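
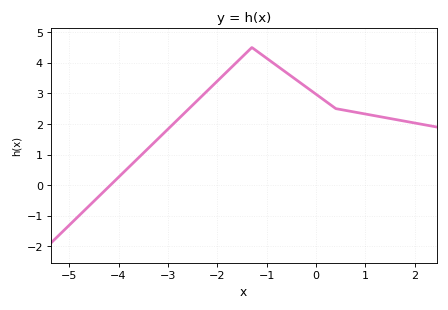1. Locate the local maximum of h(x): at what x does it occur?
-1.4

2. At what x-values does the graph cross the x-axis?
-4.2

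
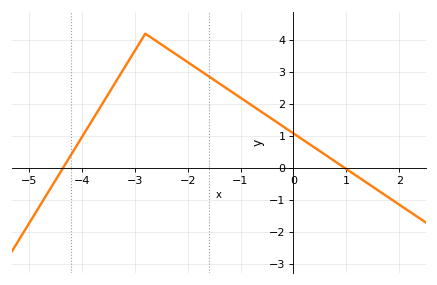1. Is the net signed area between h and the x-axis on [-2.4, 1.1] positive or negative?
positive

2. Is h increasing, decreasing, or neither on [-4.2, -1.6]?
neither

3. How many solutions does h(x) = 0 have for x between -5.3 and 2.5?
2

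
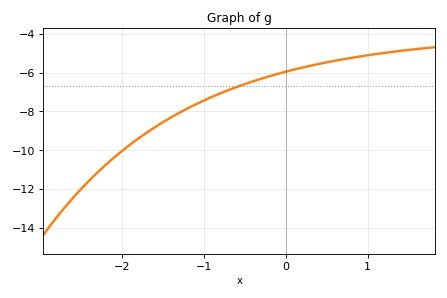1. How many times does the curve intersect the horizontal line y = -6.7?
1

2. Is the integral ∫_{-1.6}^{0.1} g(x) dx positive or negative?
negative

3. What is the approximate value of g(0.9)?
-5.17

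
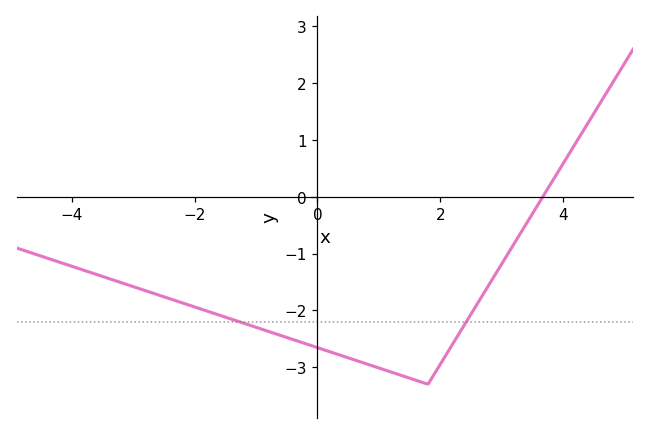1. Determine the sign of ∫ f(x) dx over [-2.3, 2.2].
negative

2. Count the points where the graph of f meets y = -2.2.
2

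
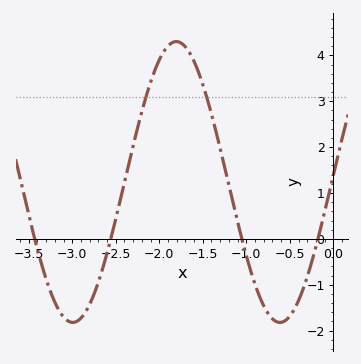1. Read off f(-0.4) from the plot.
-1.3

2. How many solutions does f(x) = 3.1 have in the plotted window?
2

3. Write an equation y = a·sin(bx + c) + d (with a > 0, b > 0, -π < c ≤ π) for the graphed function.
y = 3.06sin(2.6x + 0.05) + 1.24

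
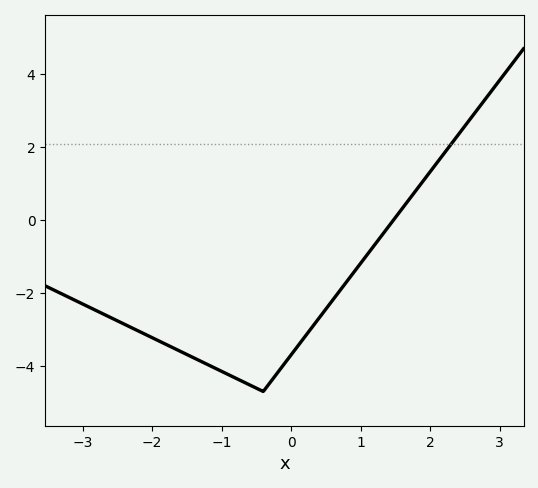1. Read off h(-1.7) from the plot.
-3.4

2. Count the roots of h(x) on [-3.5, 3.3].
1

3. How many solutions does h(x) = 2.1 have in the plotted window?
1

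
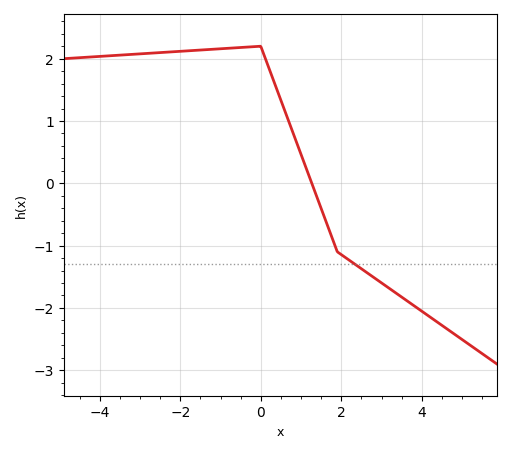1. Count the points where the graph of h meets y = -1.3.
1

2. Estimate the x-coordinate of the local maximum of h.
0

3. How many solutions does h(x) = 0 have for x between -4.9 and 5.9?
1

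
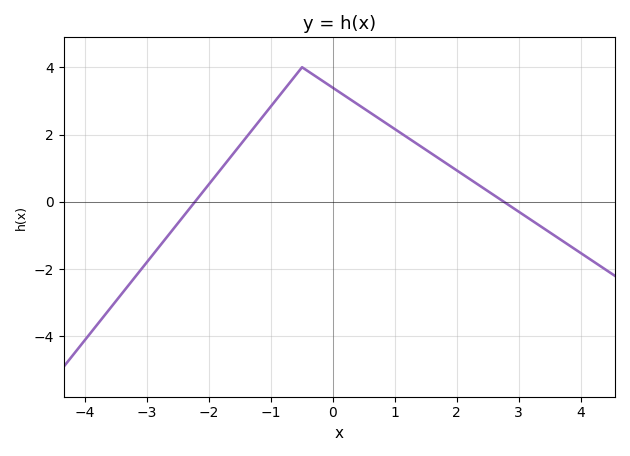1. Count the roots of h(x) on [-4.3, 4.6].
2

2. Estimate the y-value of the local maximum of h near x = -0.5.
4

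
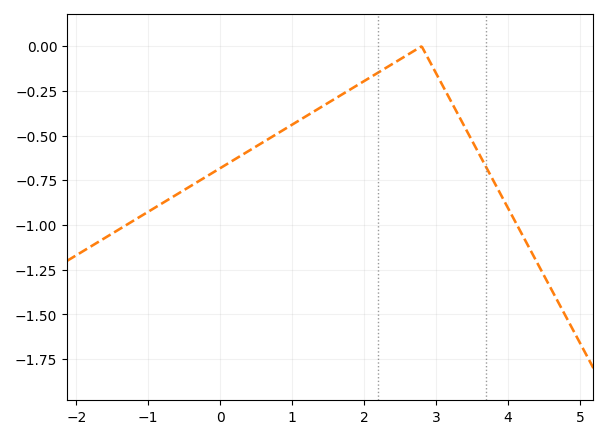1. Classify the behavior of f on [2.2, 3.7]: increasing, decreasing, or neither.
neither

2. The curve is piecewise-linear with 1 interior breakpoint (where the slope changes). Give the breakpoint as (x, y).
(2.8, 0)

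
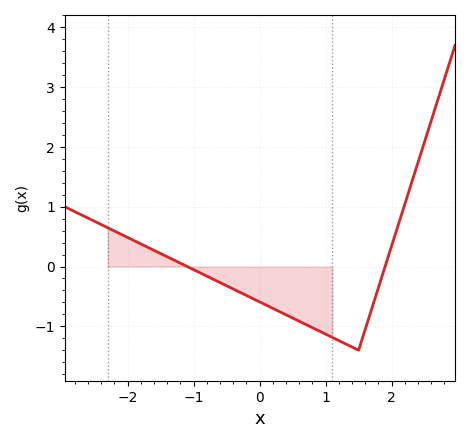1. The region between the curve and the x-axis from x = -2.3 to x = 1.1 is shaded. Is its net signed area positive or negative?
negative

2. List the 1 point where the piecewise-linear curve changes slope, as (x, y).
(1.5, -1.4)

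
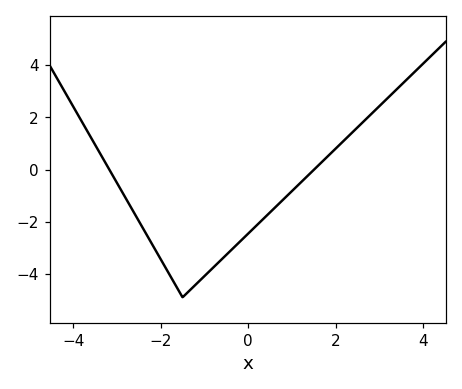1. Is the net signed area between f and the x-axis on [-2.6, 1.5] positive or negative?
negative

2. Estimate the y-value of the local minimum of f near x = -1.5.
-4.9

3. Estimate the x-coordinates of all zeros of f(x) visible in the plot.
-3.17, 1.51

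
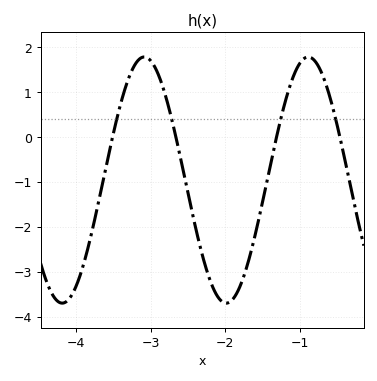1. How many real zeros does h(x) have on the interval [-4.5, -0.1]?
4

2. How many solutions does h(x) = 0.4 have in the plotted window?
4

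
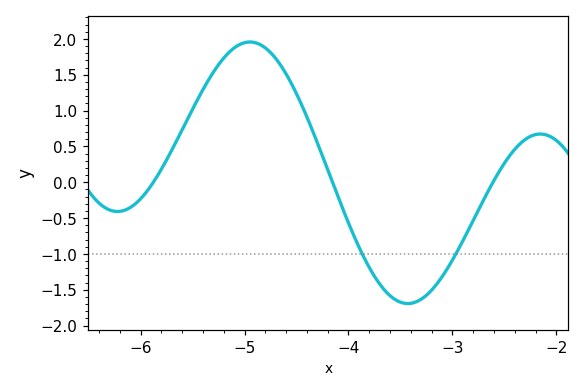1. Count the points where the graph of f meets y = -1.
2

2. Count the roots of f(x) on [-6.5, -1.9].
3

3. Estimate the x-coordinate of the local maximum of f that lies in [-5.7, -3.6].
-4.9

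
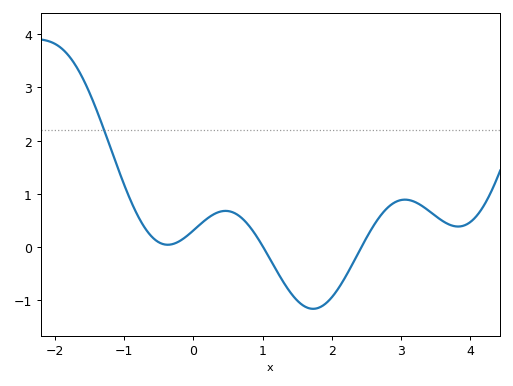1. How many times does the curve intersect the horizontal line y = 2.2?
1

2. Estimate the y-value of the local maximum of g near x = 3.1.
0.891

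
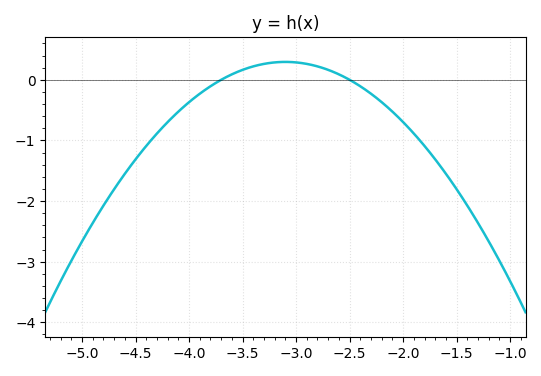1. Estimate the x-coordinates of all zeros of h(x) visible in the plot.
-3.7, -2.5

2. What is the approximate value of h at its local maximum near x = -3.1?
0.3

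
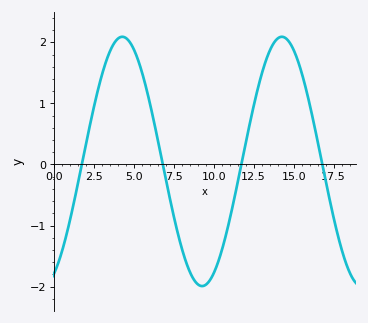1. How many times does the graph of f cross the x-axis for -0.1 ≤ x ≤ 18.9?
4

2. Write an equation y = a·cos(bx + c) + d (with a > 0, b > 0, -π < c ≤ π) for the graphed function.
y = 2.04cos(0.63x - 2.7) + 0.05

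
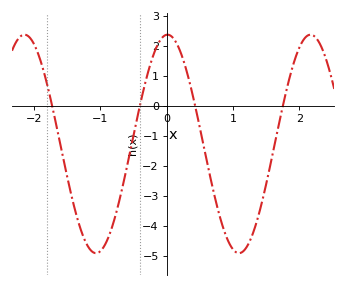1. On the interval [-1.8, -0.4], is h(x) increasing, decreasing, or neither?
neither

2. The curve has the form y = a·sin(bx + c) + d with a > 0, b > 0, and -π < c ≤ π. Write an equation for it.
y = 3.64sin(2.92x + 1.53) - 1.27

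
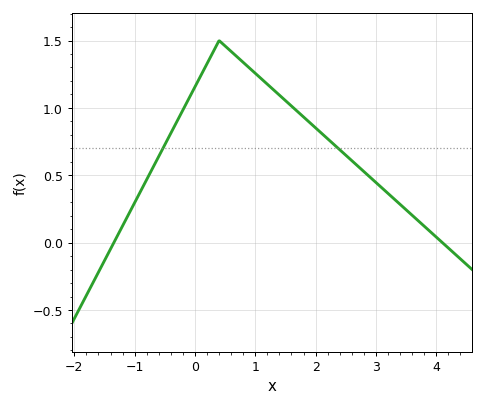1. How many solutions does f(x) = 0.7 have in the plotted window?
2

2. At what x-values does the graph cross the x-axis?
-1.34, 4.1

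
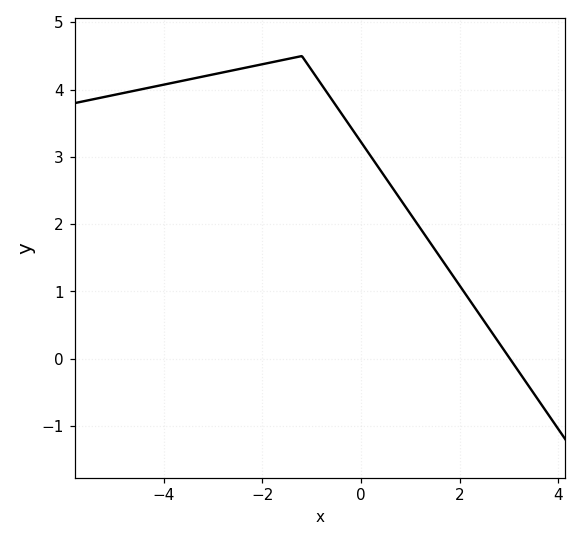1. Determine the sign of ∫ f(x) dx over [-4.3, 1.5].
positive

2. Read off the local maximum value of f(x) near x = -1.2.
4.5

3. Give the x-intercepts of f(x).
3.02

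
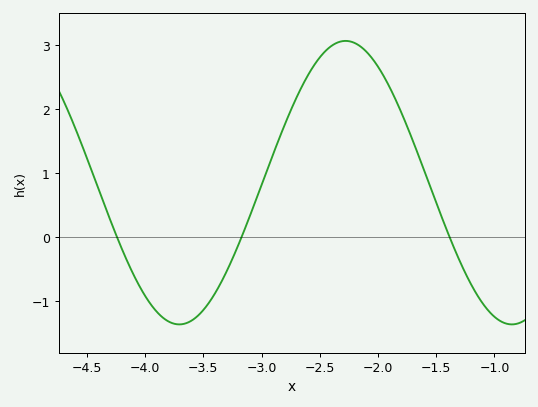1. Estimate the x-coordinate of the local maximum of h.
-2.28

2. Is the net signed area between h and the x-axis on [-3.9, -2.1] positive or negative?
positive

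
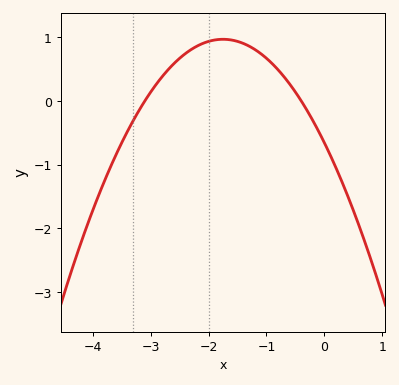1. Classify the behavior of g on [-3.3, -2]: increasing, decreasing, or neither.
increasing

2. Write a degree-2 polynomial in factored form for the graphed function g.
y = -0.53(x + 3.1)(x + 0.4)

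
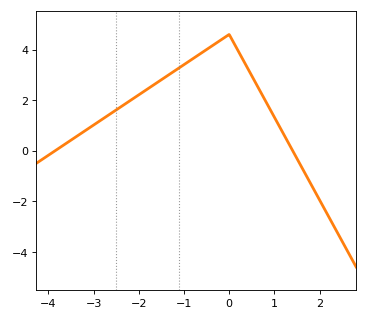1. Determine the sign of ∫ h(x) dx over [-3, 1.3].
positive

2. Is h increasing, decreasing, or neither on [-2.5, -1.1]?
increasing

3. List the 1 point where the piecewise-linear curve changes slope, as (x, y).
(0, 4.6)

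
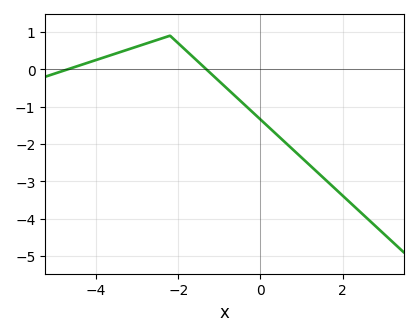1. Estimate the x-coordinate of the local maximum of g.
-2.2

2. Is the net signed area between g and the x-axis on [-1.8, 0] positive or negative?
negative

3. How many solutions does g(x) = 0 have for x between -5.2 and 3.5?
2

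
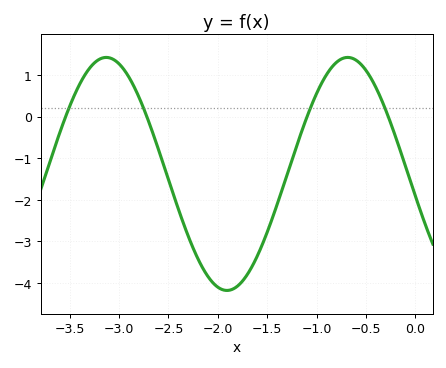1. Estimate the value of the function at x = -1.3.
-1.4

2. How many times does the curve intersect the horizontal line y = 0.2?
4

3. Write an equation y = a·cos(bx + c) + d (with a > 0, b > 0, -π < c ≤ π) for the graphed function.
y = 2.8cos(2.57x + 1.76) - 1.38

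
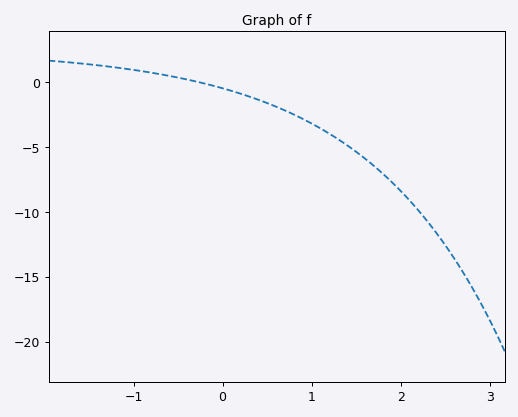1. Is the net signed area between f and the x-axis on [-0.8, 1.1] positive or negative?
negative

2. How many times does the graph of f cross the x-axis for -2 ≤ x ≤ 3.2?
1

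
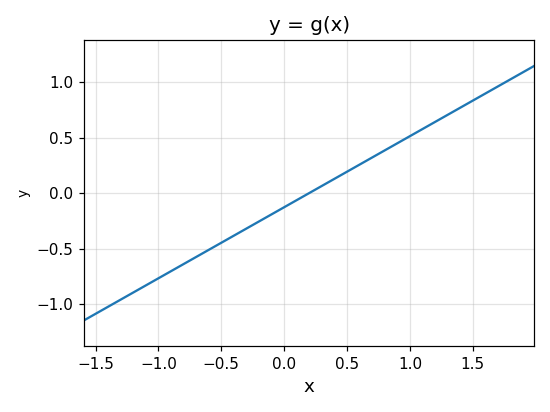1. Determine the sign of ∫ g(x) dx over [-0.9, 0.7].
negative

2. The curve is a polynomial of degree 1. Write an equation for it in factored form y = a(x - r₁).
y = 0.64(x - 0.2)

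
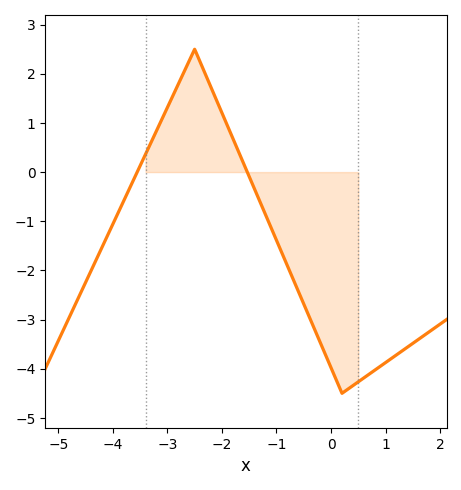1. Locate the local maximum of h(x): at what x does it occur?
-2.5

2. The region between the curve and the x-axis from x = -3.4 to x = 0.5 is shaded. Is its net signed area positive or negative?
negative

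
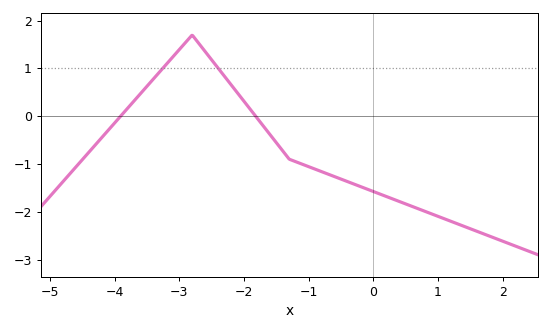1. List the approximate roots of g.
-3.91, -1.82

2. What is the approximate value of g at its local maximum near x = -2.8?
1.7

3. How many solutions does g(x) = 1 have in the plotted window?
2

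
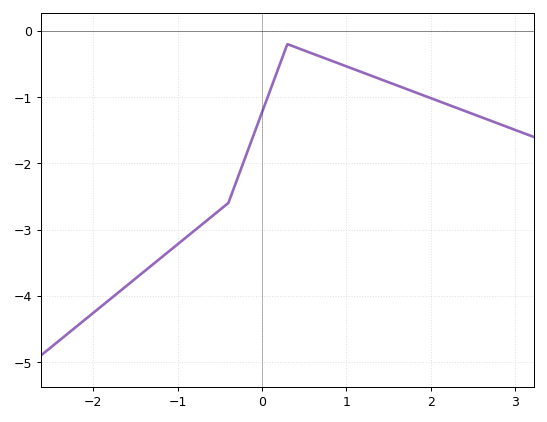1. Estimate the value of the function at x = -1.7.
-3.94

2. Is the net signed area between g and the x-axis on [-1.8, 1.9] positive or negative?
negative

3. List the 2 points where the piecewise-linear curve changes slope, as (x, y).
(-0.4, -2.6); (0.3, -0.2)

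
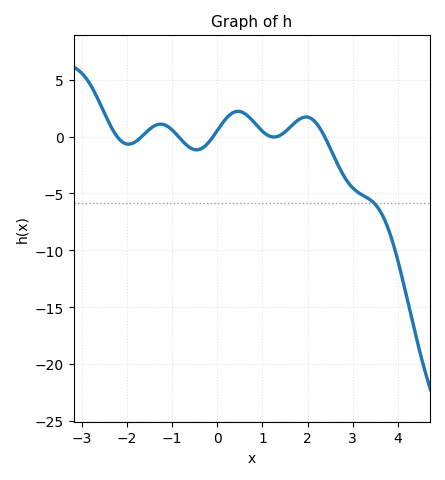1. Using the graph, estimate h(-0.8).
-0.5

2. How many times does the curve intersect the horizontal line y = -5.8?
1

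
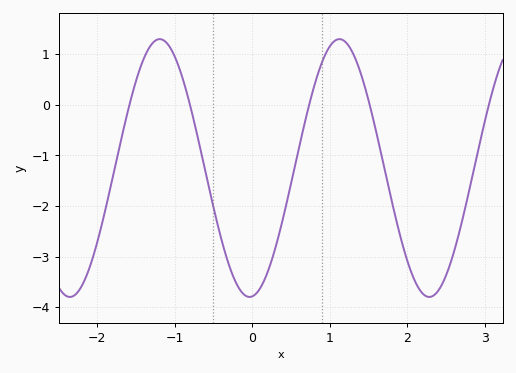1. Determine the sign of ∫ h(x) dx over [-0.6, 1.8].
negative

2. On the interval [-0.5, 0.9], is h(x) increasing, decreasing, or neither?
neither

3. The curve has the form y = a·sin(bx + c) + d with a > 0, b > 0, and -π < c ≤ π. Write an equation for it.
y = 2.55sin(2.7x - 1.5) - 1.25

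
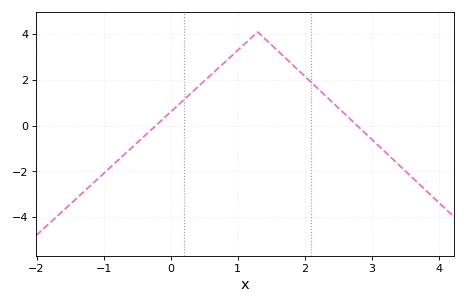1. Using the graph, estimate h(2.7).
0.2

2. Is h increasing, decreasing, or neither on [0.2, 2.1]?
neither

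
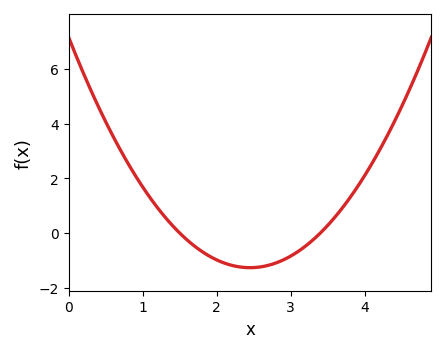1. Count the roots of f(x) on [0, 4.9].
2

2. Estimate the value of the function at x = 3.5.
0.28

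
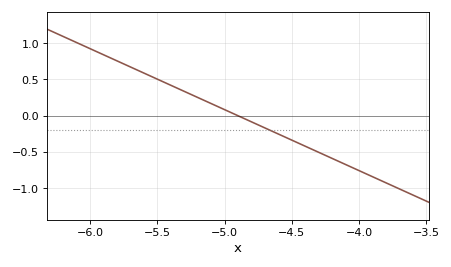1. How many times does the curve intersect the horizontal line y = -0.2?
1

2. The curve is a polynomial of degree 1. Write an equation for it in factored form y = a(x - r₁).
y = -0.84(x + 4.9)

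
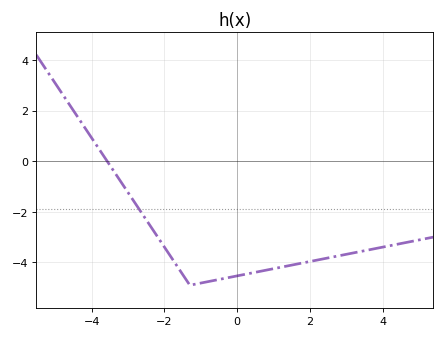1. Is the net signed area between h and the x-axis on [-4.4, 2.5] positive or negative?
negative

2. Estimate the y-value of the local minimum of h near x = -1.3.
-4.8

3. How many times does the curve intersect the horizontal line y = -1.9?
1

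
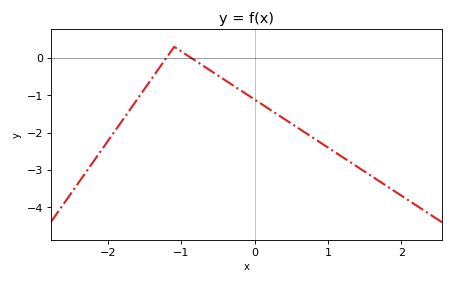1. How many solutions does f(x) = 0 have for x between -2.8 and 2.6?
2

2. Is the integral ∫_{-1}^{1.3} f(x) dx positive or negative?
negative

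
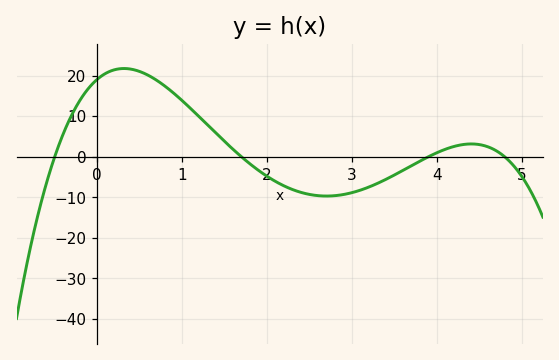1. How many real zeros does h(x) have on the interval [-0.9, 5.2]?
4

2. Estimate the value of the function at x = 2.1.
-6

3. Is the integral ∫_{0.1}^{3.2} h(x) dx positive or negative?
positive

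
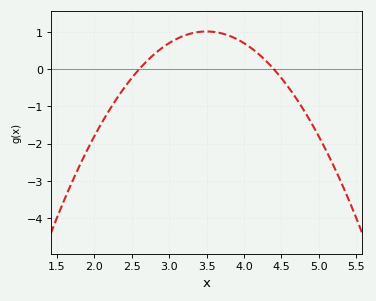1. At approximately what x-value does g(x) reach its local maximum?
3.5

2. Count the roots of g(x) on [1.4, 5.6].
2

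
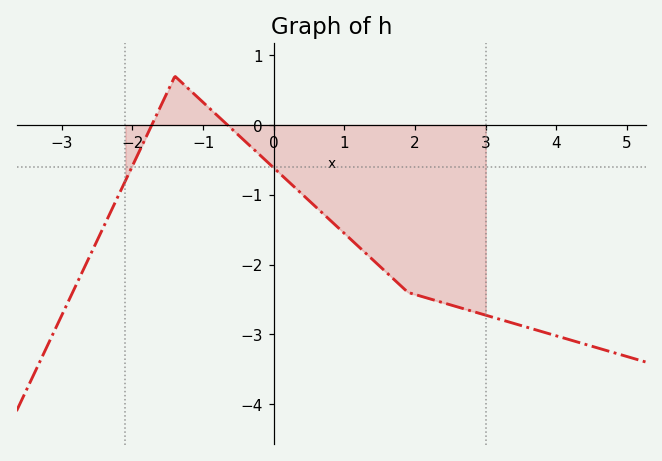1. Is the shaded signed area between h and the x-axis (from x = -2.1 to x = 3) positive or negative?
negative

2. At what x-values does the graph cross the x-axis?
-1.73, -0.655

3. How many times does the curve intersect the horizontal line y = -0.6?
2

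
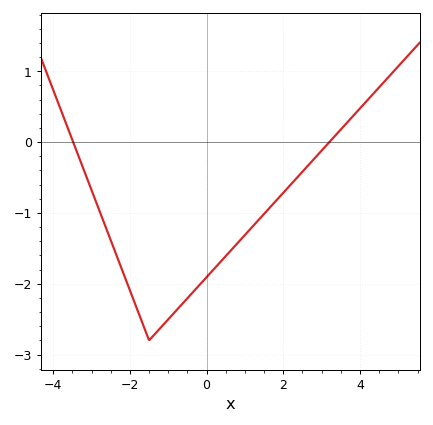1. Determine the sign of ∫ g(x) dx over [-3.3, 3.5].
negative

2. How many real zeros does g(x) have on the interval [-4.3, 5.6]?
2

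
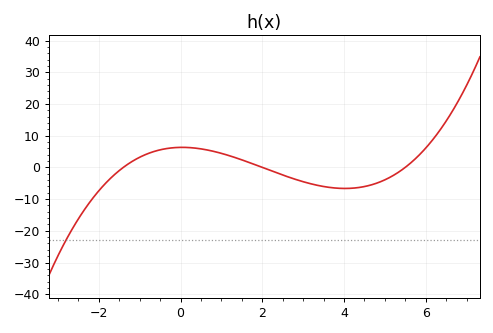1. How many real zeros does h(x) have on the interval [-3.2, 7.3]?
3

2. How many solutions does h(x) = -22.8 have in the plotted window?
1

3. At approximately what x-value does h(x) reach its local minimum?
4.02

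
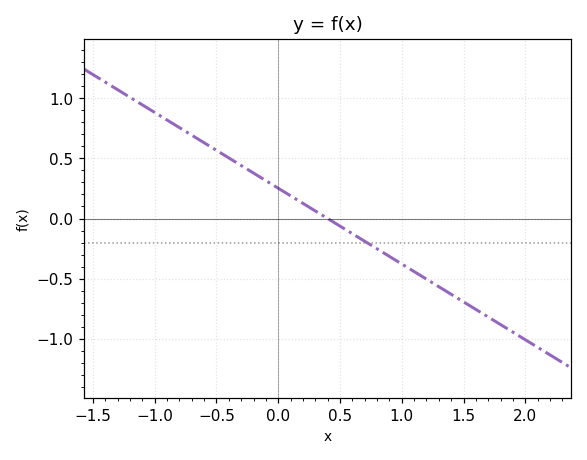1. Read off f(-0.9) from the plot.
0.819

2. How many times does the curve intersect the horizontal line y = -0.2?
1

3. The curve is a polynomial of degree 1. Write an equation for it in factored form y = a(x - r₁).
y = -0.63(x - 0.4)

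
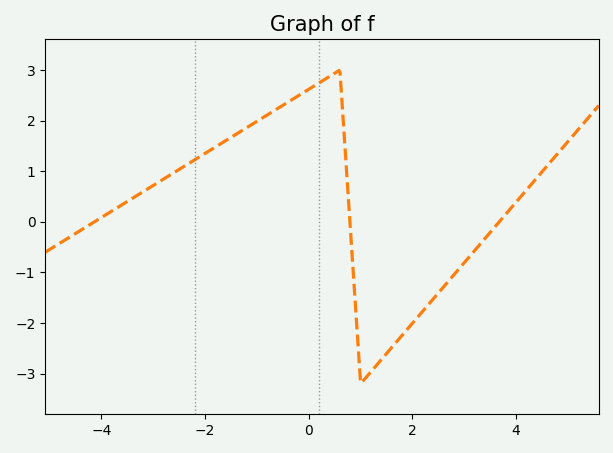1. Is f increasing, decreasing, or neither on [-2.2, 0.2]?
increasing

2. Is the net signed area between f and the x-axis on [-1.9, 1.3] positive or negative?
positive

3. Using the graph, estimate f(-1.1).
1.9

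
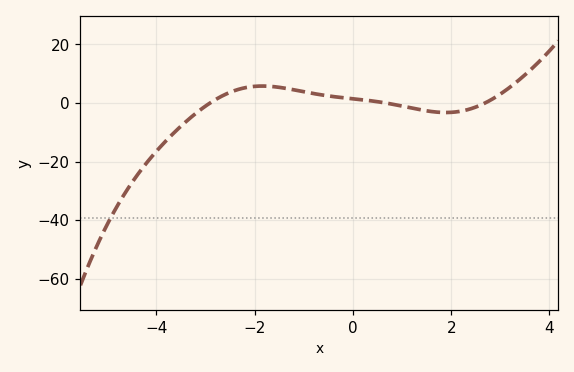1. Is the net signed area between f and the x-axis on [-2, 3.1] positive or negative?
positive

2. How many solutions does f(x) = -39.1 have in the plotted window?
1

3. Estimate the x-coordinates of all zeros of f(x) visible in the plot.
-2.91, 0.68, 2.68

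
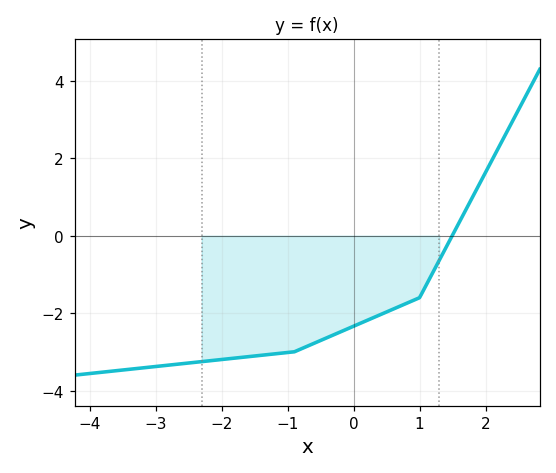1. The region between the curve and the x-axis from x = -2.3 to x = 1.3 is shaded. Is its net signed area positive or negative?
negative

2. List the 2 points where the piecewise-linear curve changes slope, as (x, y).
(-0.9, -3); (1, -1.6)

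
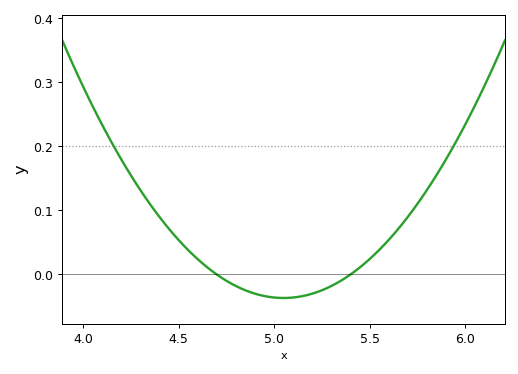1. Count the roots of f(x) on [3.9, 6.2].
2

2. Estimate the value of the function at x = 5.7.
0.09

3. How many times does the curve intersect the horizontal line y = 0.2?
2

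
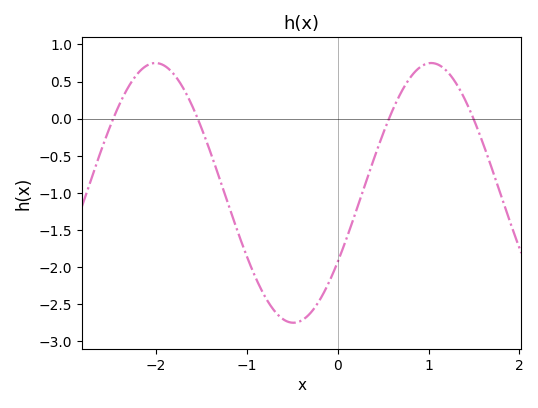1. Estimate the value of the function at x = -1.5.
-0.15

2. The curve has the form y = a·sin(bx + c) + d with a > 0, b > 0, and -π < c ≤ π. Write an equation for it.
y = 1.75sin(2.1x - 0.56) - 1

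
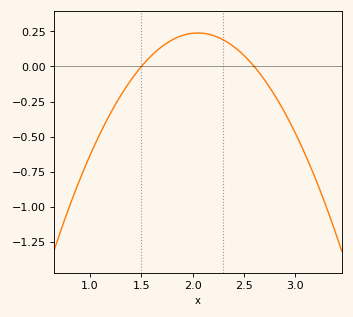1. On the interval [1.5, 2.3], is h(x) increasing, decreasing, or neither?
neither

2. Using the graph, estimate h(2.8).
-0.205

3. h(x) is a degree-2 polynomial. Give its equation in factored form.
y = -0.79(x - 1.5)(x - 2.6)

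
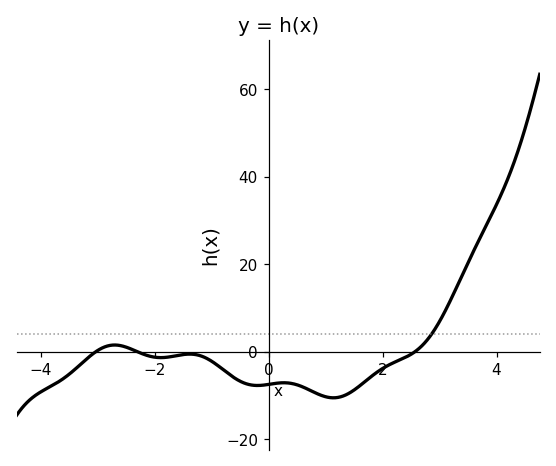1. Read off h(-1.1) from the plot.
-2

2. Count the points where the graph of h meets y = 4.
1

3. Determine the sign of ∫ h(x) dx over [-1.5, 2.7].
negative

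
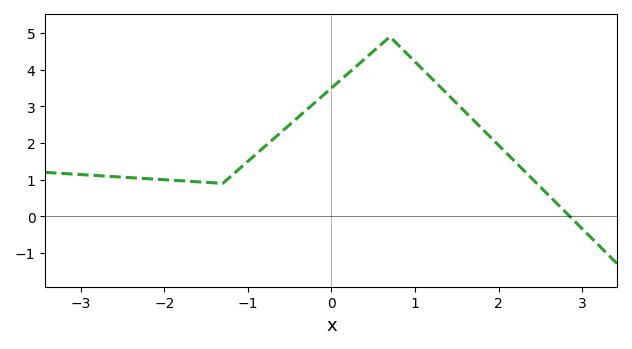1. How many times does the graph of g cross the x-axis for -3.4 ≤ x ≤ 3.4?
1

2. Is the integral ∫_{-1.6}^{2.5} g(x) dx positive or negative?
positive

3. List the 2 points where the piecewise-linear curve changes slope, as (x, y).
(-1.3, 0.9); (0.7, 4.9)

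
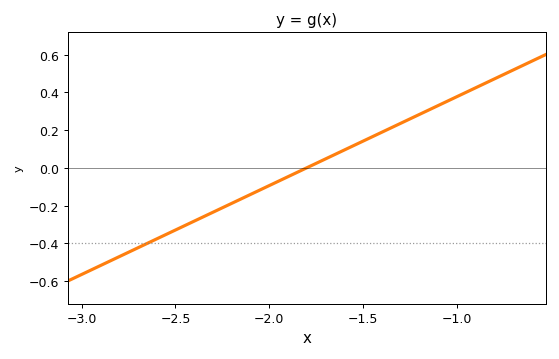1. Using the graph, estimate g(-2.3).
-0.24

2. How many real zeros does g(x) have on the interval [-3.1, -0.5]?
1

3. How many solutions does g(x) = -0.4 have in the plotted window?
1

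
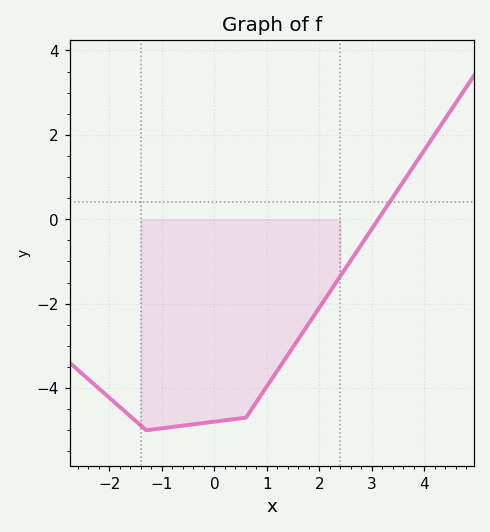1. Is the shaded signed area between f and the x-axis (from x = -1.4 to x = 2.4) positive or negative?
negative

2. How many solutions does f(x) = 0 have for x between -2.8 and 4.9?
1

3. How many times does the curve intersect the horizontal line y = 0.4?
1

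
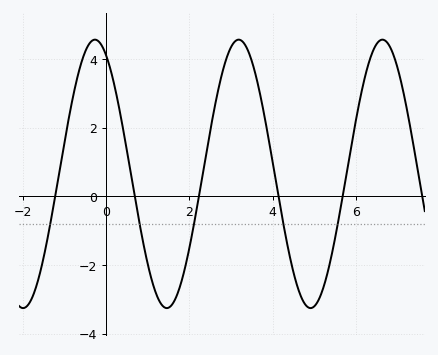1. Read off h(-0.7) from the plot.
3.4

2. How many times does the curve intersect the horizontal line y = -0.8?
5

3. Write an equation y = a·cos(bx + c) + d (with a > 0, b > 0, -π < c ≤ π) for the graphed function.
y = 3.91cos(1.82x + 0.482) + 0.65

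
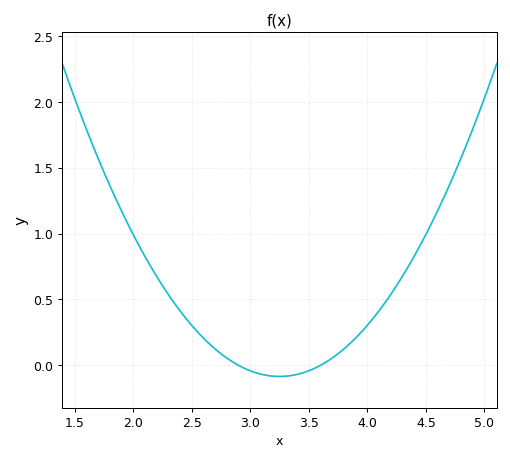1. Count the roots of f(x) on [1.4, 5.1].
2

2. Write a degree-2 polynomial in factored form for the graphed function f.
y = 0.69(x - 2.9)(x - 3.6)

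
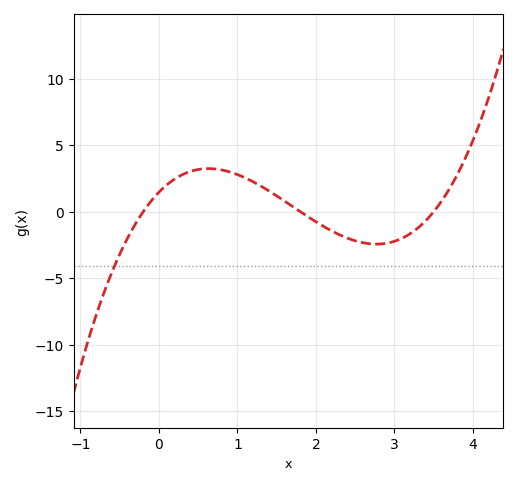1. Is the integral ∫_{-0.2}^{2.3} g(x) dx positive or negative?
positive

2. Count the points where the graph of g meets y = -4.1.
1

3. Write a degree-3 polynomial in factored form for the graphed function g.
y = 1.16(x + 0.2)(x - 1.8)(x - 3.5)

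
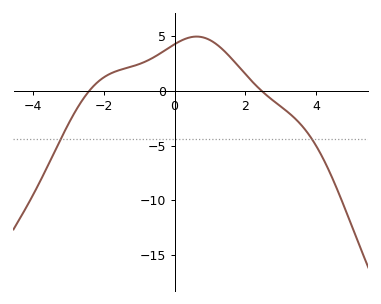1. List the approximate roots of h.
-2.42, 2.46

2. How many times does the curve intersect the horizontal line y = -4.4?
2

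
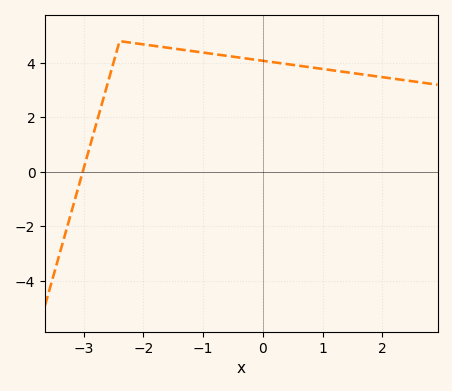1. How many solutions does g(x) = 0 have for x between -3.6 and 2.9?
1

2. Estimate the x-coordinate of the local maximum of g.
-2.4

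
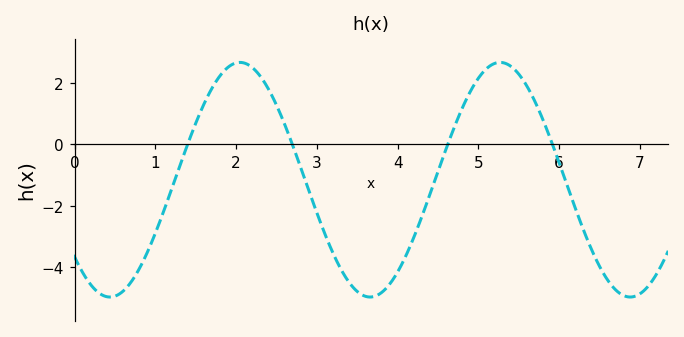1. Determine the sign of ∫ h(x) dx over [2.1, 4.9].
negative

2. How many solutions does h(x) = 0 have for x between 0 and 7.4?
4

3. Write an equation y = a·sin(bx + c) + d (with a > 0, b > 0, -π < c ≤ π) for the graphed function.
y = 3.82sin(1.95x - 2.42) - 1.15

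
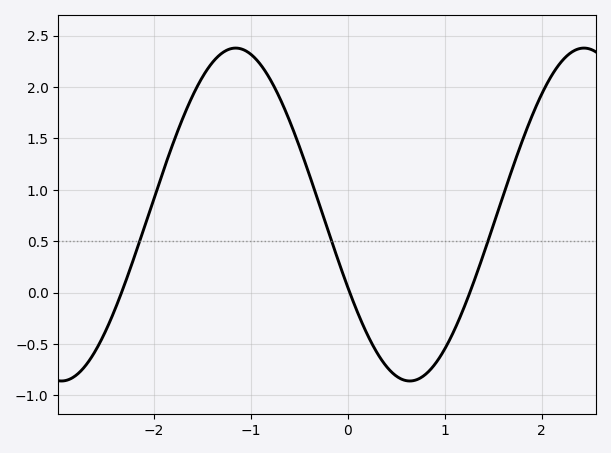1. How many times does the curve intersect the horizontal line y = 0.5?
3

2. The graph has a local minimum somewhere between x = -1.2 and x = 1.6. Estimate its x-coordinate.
0.639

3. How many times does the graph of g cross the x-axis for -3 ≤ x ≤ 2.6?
3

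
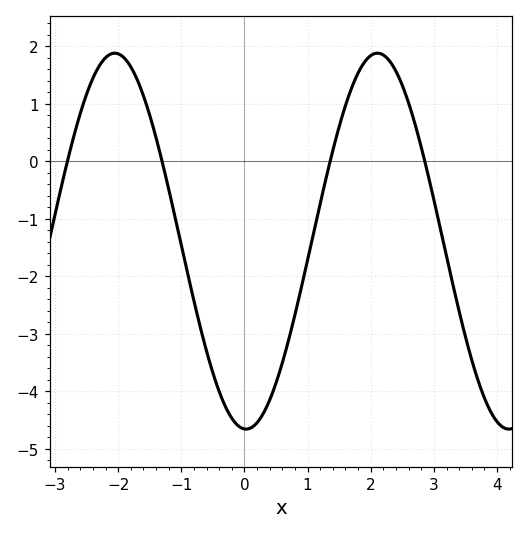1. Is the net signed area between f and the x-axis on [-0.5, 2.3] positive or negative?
negative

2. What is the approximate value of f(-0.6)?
-3.3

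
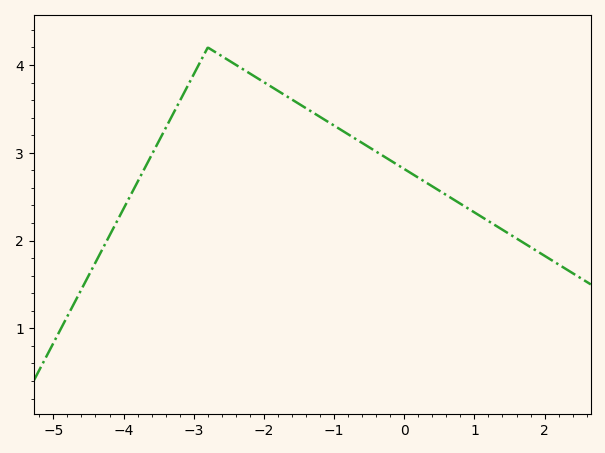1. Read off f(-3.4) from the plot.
3.3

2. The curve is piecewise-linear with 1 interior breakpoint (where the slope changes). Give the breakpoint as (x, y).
(-2.8, 4.2)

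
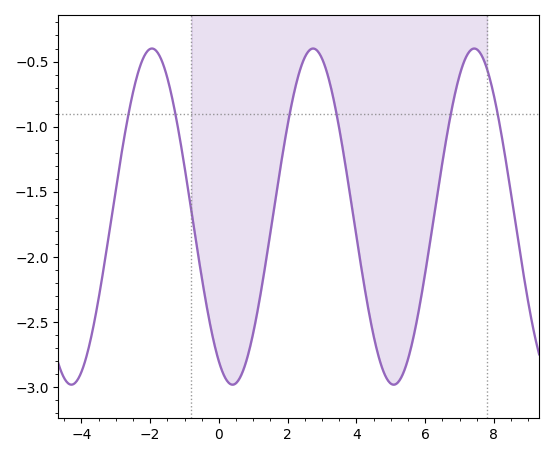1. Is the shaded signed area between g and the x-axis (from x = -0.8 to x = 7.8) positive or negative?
negative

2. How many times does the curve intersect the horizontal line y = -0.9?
6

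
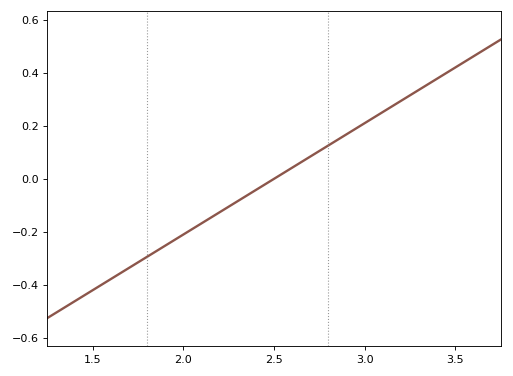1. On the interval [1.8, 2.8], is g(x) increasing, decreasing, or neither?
increasing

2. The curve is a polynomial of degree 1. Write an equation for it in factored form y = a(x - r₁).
y = 0.42(x - 2.5)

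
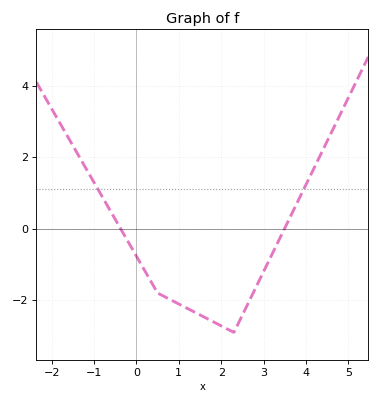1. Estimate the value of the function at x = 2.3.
-2.8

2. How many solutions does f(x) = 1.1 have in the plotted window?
2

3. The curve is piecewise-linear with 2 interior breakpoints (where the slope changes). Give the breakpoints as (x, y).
(0.5, -1.8); (2.3, -2.9)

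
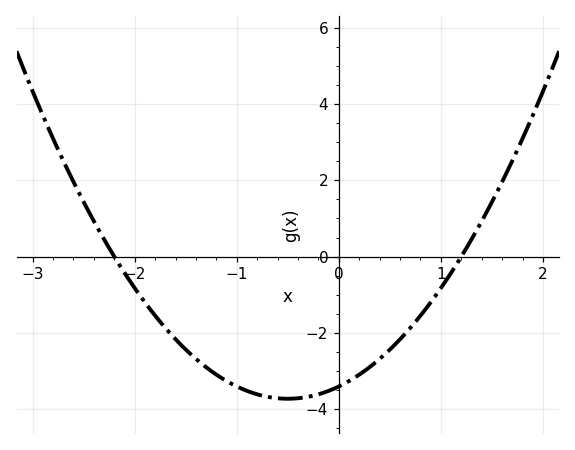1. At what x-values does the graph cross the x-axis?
-2.2, 1.2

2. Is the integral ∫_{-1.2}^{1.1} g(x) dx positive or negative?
negative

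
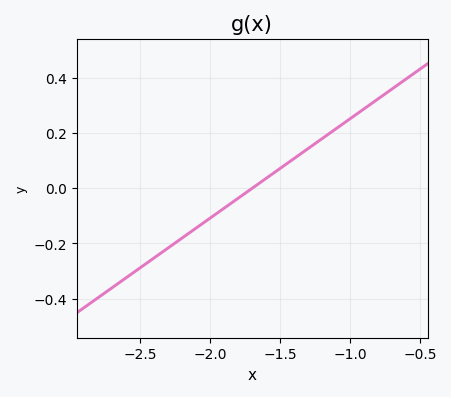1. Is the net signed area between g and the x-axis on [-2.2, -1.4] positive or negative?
negative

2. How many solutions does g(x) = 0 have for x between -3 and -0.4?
1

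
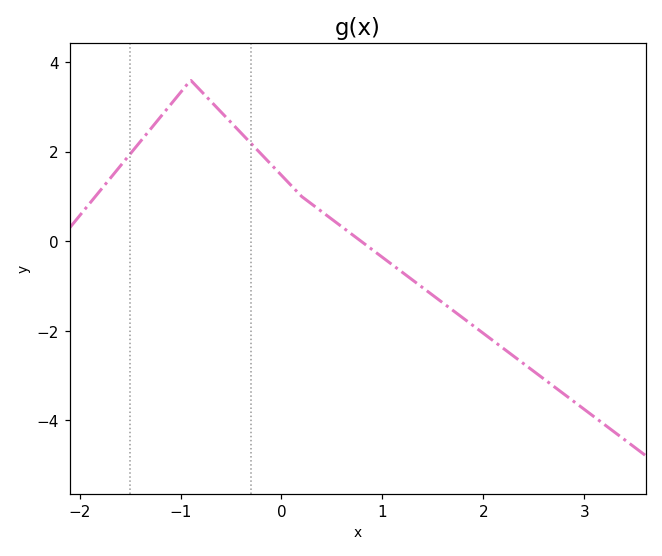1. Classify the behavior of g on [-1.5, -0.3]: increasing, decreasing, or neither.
neither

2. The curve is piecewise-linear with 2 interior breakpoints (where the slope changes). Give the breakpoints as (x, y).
(-0.9, 3.6); (0.2, 1)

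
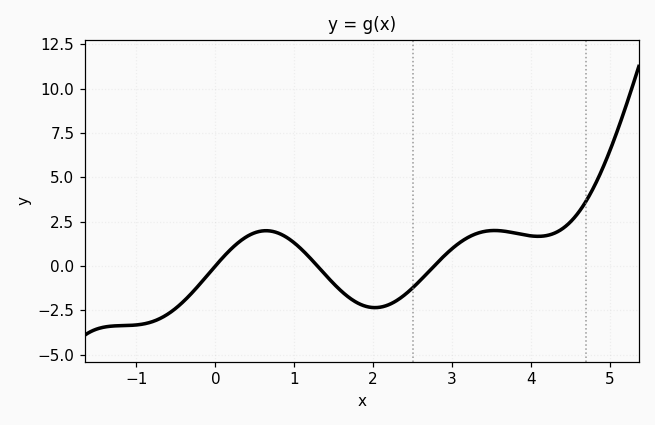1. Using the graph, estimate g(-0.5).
-2.4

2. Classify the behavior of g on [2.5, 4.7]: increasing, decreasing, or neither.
neither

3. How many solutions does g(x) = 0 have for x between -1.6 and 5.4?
3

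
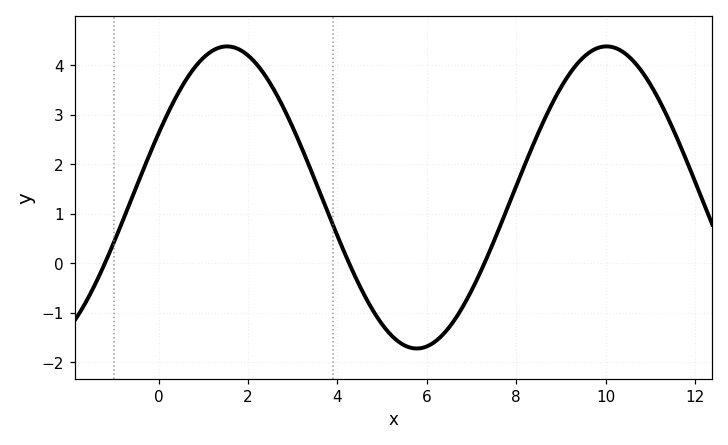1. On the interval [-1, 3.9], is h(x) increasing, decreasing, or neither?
neither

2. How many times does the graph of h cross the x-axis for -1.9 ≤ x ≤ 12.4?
3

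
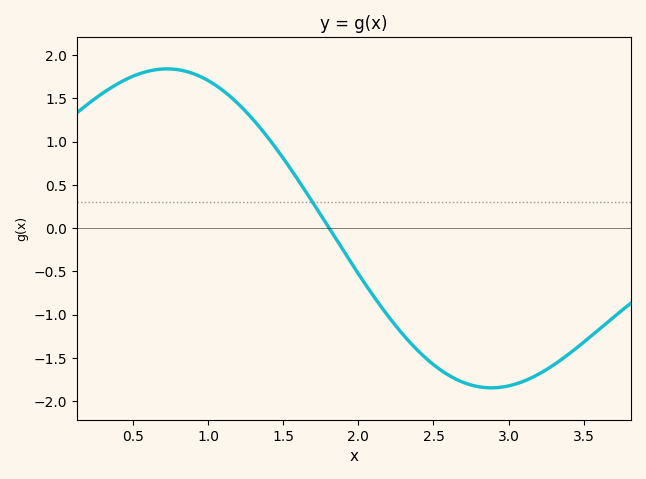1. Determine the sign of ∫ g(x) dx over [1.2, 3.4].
negative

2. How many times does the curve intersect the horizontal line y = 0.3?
1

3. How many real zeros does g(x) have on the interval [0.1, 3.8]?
1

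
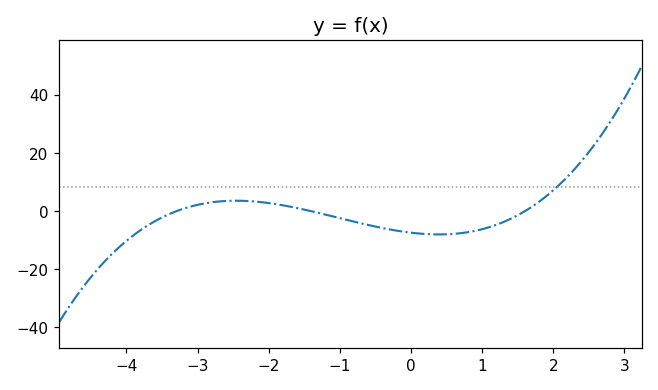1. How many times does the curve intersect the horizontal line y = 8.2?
1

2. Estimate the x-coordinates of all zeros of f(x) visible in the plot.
-3.3, -1.4, 1.6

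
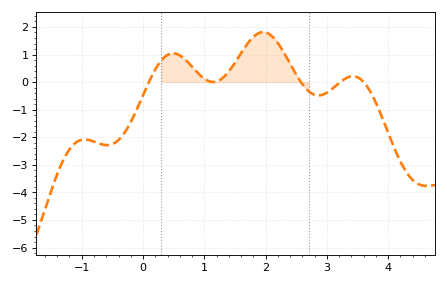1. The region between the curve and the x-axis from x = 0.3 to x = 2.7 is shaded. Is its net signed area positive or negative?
positive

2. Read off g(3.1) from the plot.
-0.2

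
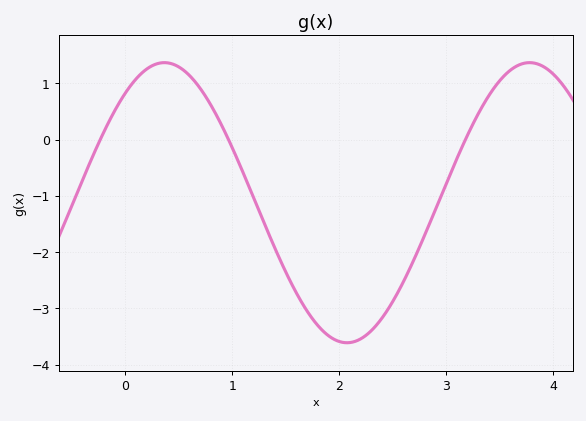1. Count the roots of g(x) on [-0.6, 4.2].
3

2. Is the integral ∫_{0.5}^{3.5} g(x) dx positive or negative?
negative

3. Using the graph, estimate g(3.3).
0.466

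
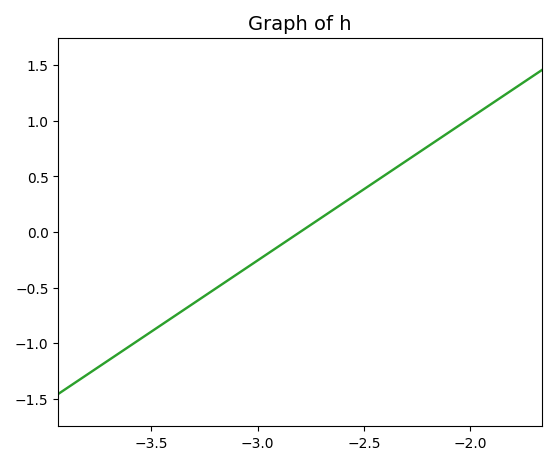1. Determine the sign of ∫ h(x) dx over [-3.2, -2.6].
negative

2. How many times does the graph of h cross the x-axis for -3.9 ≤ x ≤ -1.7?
1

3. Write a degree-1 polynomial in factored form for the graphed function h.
y = 1.28(x + 2.8)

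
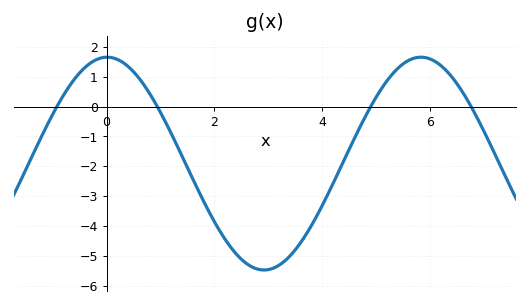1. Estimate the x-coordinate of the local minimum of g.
2.92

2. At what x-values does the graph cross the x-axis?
-0.922, 0.941, 4.9, 6.76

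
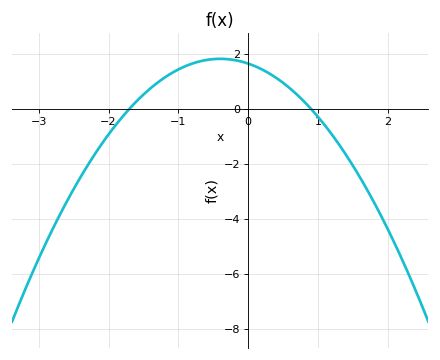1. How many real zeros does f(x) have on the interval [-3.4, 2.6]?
2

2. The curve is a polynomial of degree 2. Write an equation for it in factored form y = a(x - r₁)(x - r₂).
y = -1.07(x + 1.7)(x - 0.9)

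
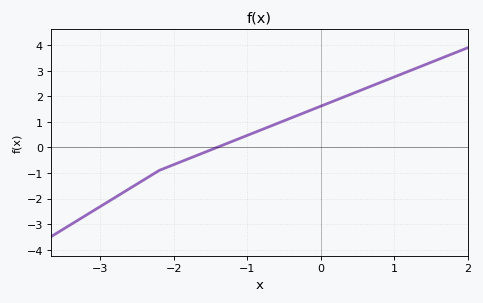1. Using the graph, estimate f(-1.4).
0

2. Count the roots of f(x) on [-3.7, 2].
1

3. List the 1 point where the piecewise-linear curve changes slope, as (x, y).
(-2.2, -0.9)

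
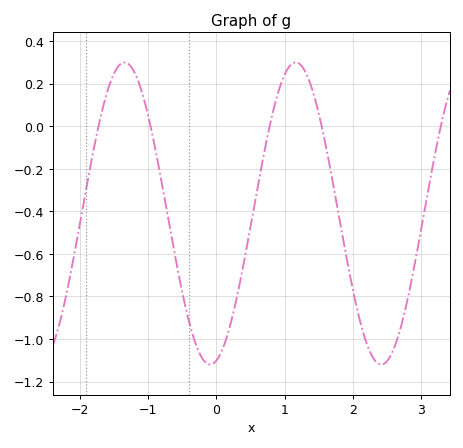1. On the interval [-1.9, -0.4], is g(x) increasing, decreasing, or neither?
neither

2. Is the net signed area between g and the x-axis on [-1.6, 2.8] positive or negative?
negative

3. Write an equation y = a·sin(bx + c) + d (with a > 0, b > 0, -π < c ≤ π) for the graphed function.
y = 0.71sin(2.5x - 1.3) - 0.41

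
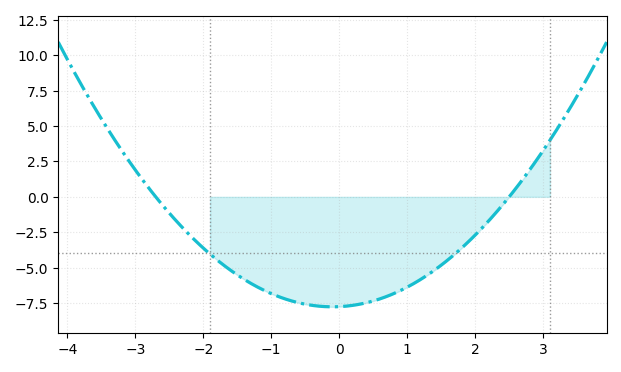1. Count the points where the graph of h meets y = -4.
2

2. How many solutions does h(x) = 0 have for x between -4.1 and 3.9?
2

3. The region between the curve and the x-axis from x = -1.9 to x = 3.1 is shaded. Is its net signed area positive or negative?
negative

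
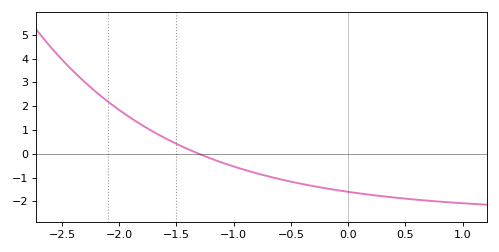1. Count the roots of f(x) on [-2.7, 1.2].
1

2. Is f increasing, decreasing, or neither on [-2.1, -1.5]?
decreasing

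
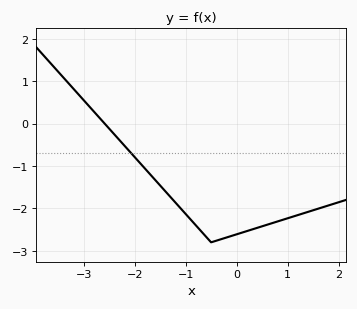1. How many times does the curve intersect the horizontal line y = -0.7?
1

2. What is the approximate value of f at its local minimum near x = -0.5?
-2.8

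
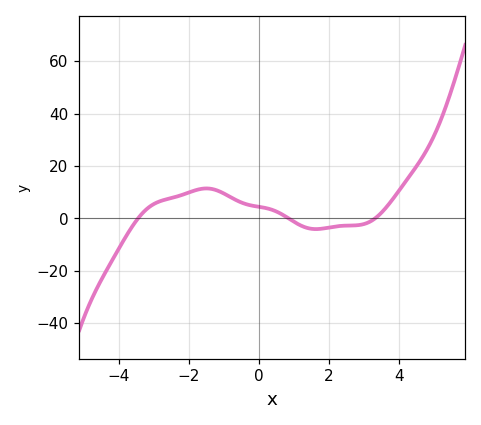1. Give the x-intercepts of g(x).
-3.45, 0.852, 3.32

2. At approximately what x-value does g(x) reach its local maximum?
-1.5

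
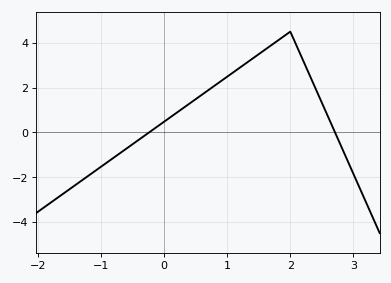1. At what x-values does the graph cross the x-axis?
-0.235, 2.71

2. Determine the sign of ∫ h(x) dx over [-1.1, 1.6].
positive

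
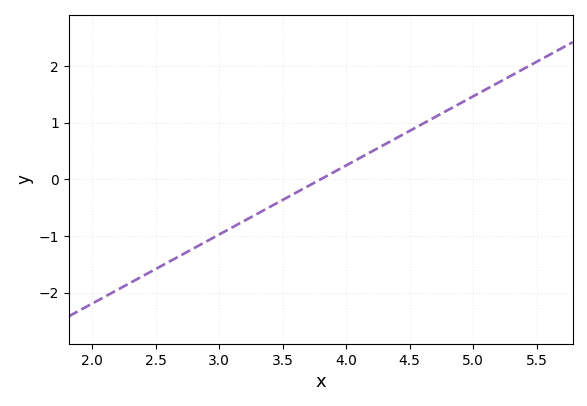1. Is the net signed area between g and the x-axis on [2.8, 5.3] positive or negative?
positive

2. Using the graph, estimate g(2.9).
-1.1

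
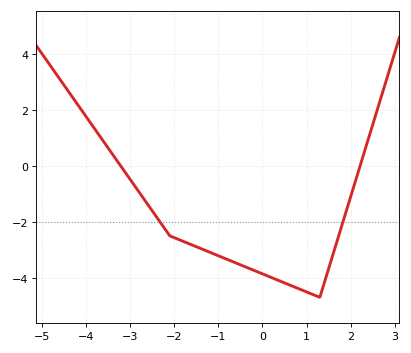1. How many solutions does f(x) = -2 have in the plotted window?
2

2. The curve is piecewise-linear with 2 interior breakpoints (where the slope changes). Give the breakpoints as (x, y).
(-2.1, -2.5); (1.3, -4.7)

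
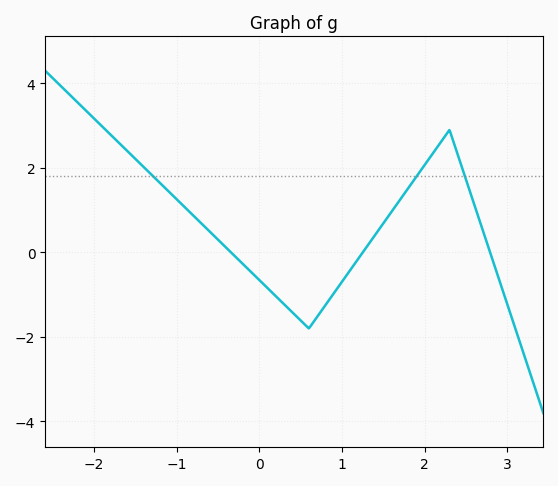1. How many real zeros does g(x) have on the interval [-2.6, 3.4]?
3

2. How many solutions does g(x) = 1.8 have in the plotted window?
3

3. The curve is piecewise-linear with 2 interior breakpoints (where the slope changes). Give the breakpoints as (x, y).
(0.6, -1.8); (2.3, 2.9)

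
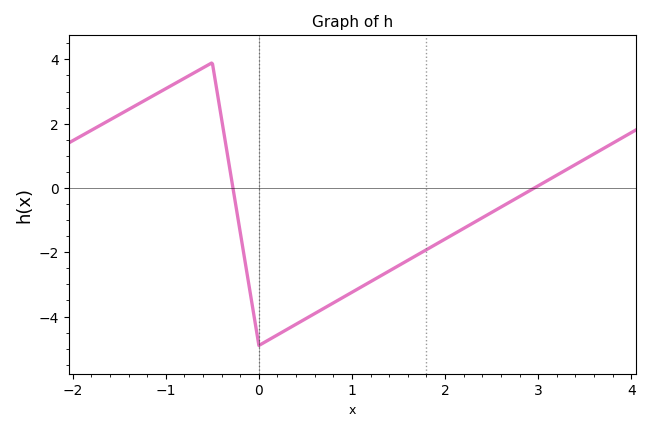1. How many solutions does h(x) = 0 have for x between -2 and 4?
2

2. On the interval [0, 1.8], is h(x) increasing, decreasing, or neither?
increasing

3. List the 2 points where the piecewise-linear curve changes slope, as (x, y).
(-0.5, 3.9); (0, -4.9)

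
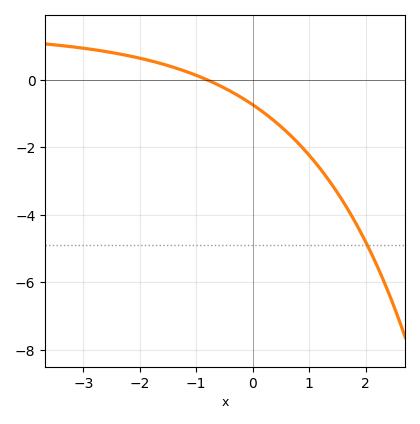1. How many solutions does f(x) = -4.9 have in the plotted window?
1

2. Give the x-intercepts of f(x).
-0.809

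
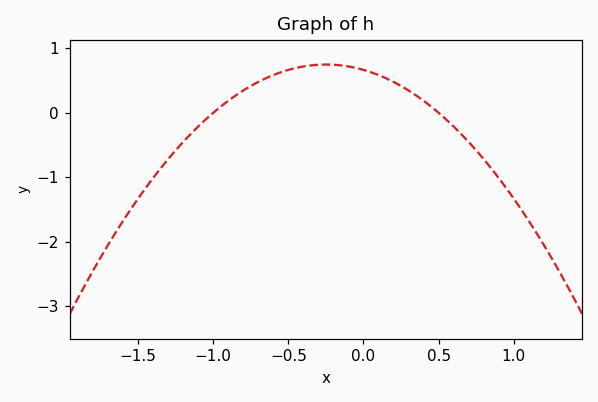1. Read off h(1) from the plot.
-1.3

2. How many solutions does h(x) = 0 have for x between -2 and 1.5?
2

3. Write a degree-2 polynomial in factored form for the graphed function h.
y = -1.33(x + 1)(x - 0.5)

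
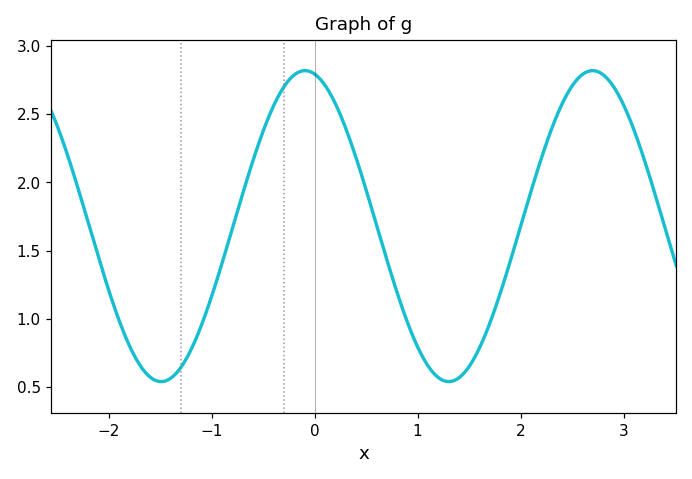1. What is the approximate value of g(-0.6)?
2.16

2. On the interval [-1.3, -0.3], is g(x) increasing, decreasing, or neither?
increasing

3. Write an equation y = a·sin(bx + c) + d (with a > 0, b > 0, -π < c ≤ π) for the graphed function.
y = 1.14sin(2.25x + 1.78) + 1.68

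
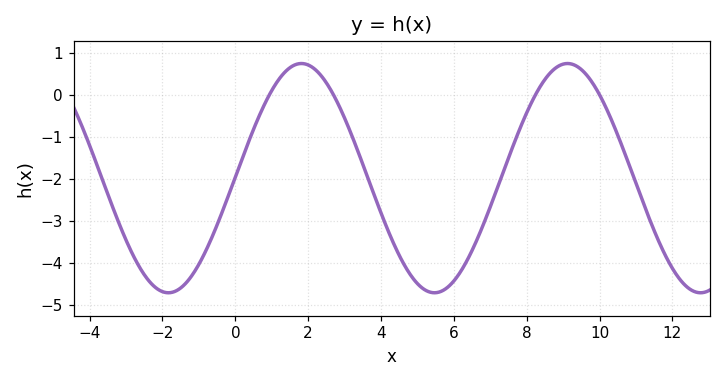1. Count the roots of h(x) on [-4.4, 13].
4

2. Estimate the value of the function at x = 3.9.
-2.6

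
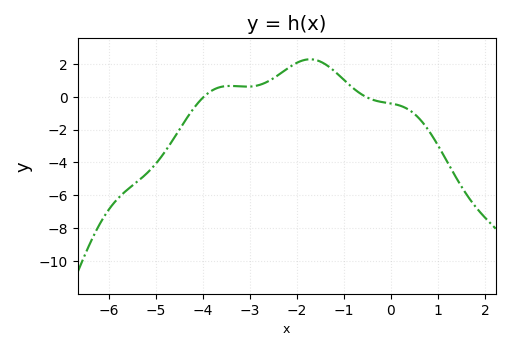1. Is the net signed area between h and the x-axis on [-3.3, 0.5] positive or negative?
positive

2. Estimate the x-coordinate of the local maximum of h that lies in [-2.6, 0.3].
-1.72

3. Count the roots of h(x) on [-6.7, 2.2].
2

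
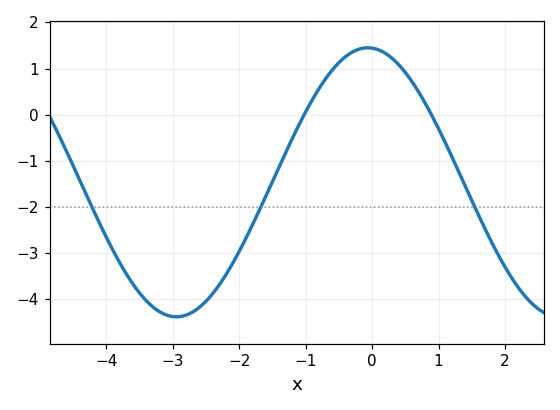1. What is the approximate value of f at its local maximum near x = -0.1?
1.4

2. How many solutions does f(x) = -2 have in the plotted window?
3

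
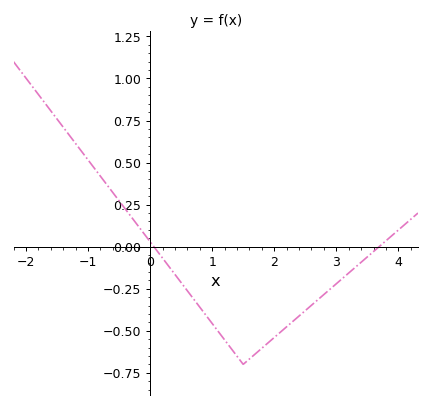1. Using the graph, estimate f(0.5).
-0.2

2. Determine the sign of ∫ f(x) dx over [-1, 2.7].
negative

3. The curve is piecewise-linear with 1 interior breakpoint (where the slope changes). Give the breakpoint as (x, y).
(1.5, -0.7)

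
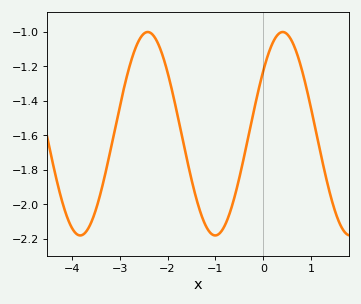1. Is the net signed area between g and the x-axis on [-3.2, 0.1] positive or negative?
negative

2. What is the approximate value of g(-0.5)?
-1.84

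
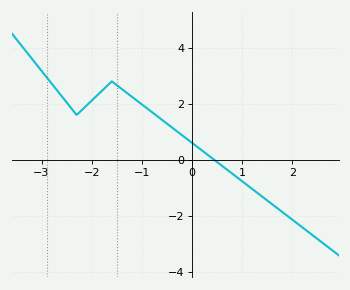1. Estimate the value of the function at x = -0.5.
1.2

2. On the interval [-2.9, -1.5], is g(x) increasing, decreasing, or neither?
neither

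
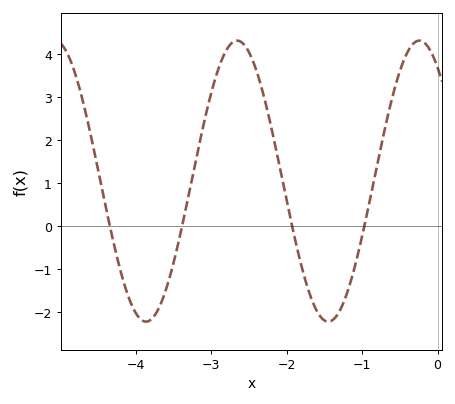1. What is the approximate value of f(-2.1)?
1.4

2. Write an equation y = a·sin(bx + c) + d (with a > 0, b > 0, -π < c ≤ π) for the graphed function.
y = 3.26sin(2.6x + 2.2) + 1.04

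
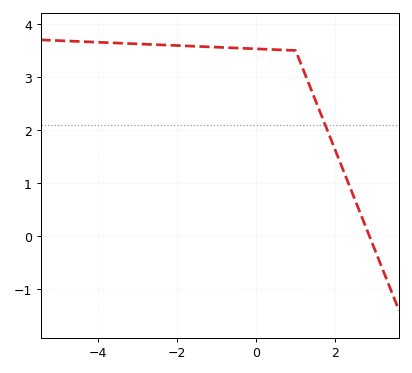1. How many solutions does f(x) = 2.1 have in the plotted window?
1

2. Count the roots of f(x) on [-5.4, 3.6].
1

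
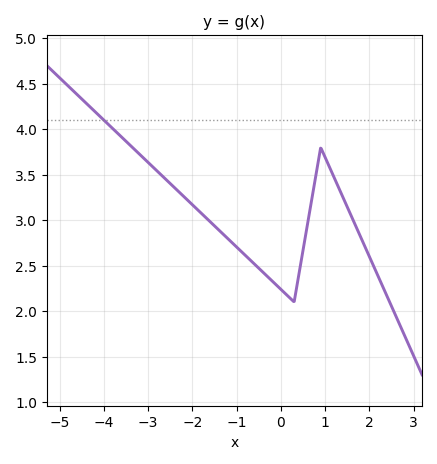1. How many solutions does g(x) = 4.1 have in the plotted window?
1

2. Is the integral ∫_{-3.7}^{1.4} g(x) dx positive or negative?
positive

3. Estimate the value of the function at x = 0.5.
2.67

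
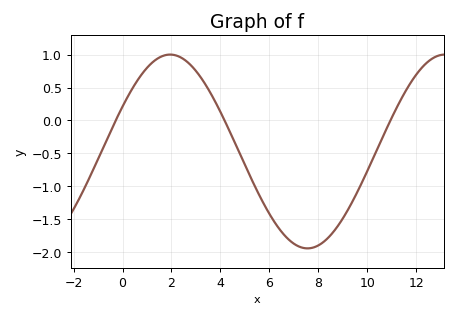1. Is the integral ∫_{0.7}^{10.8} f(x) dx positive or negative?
negative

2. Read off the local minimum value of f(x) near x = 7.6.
-1.94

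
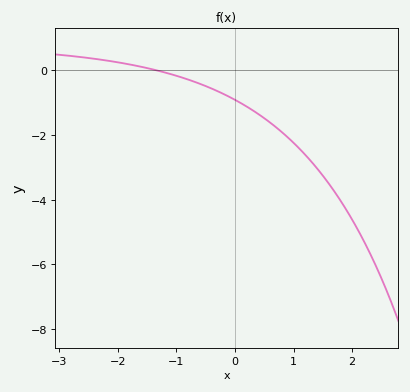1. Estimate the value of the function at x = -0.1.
-0.815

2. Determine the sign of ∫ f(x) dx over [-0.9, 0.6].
negative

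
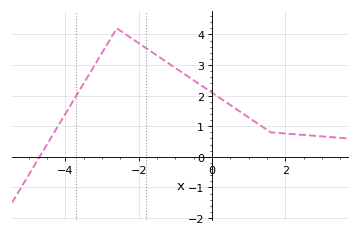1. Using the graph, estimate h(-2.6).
4.2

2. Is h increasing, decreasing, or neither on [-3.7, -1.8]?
neither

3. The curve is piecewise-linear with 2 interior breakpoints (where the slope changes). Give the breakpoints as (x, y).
(-2.6, 4.2); (1.6, 0.8)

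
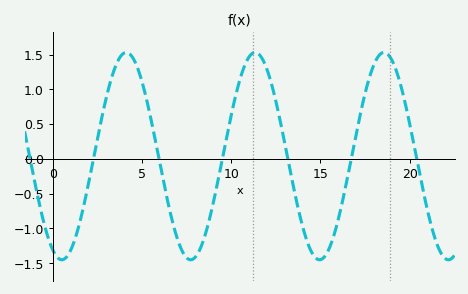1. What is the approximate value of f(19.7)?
0.856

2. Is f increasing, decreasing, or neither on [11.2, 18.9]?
neither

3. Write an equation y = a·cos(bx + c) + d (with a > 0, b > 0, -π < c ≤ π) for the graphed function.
y = 1.49cos(0.87x + 2.7) + 0.04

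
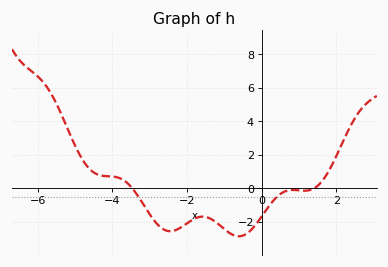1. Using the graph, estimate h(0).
-1.6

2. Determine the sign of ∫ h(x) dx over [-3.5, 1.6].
negative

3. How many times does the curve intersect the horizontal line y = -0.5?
2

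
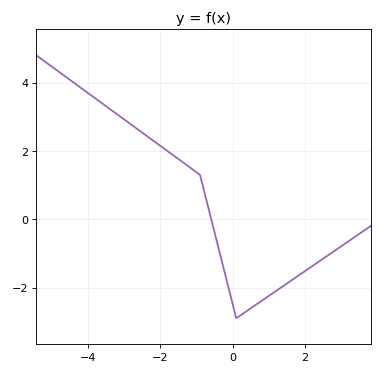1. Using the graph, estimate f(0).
-2.48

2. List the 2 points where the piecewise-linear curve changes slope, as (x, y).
(-0.9, 1.3); (0.1, -2.9)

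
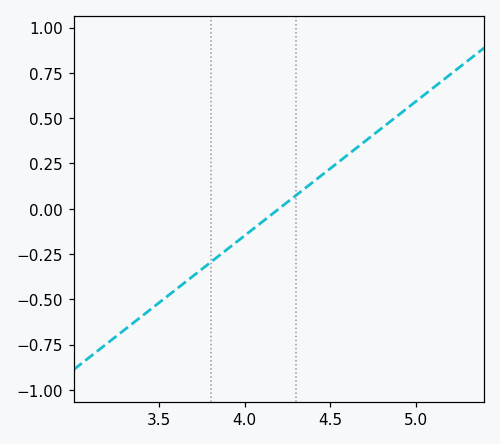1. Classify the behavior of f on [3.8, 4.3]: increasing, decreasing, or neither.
increasing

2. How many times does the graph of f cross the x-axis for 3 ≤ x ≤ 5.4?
1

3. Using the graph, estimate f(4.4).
0.15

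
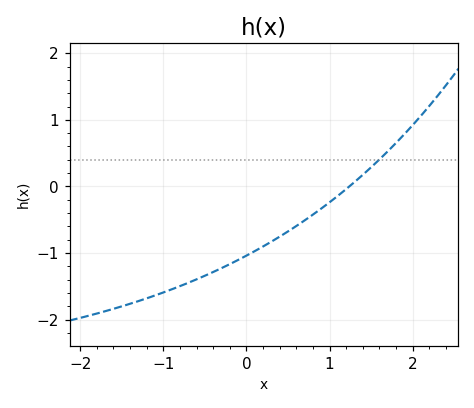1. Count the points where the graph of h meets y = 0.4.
1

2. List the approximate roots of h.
1.24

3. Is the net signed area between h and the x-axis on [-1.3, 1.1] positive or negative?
negative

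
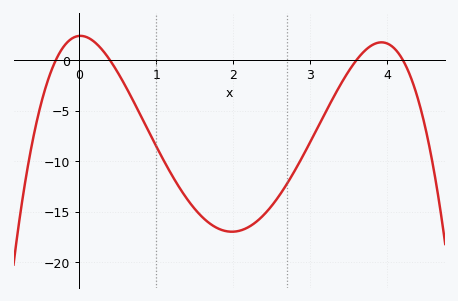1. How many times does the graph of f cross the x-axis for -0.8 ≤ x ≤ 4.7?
4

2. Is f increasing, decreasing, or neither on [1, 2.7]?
neither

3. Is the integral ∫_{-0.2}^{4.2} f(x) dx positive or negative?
negative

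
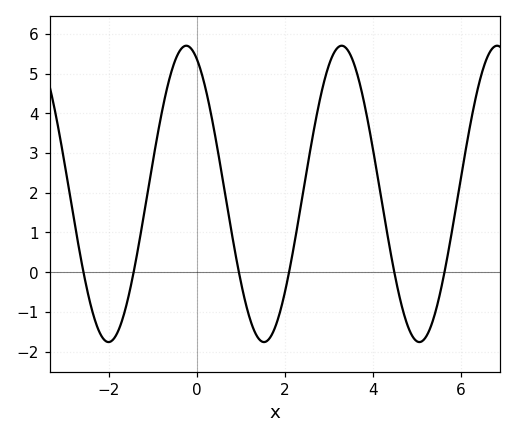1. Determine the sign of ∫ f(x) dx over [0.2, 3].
positive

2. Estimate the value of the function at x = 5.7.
0.456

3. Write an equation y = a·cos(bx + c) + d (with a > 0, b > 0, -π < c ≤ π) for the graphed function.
y = 3.73cos(1.78x + 0.432) + 1.97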